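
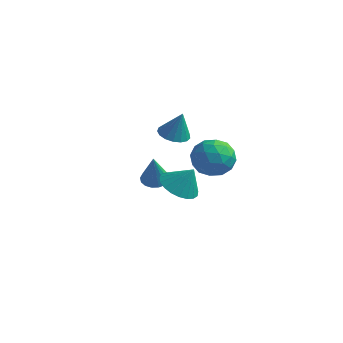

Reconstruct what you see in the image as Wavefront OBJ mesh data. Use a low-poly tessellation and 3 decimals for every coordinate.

v -1.42 0.535 -4.536
v -0.686 0.676 -4.591
v -1.18 -0.015 -2.724
v -0.824 0.987 -4.478
v -1.1 1.195 -4.379
v -1.448 1.252 -4.315
v -1.791 1.144 -4.302
v -2.048 0.897 -4.343
v -2.162 0.568 -4.428
v -2.105 0.23 -4.538
v -1.892 -0.037 -4.648
v -1.571 -0.173 -4.732
v -1.215 -0.147 -4.771
v -0.906 0.036 -4.757
v -0.715 0.333 -4.692
v 0.764 0.7 -1.6
v 1.447 1.687 -1.45
v 1.953 0.093 -3.03
v 2.636 1.08 -2.88
v 2.613 0.225 -2.025
v 1.878 0.6 -1.142
v 1.522 1.18 -3.338
v 0.787 1.555 -2.455
v 1.915 1.983 -2.525
v 2.59 1.393 -1.713
v 0.81 0.387 -2.767
v 1.485 -0.203 -1.955
v 1.001 1.247 -1.399
v 2.399 0.533 -3.081
v 2.386 0.031 -2.578
v 2.787 0.611 -2.49
v 1.254 0.608 -1.218
v 1.656 1.188 -1.13
v 2.342 0.329 -1.468
v 1.744 0.592 -3.35
v 2.146 1.172 -3.262
v 0.613 1.169 -1.99
v 1.014 1.749 -1.902
v 1.058 1.451 -3.012
v 1.678 2.001 -1.943
v 2.377 1.644 -2.784
v 1.722 1.703 -3.053
v 1.29 1.923 -2.534
v 2.074 1.654 -1.466
v 2.773 1.297 -2.307
v 2.76 0.795 -1.804
v 2.328 1.015 -1.285
v 2.35 1.828 -2.098
v 0.627 0.483 -2.173
v 1.326 0.126 -3.014
v 1.072 0.765 -3.195
v 0.64 0.985 -2.676
v 1.023 0.136 -1.696
v 1.722 -0.221 -2.537
v 2.11 -0.143 -1.946
v 1.678 0.077 -1.427
v 1.05 -0.048 -2.382
v 2.27 -3.477 -1.672
v 3.064 -4.107 -1.98
v 2.93 -3.223 -0.488
v 3.192 -3.715 -2.136
v 3.161 -3.282 -2.212
v 2.975 -2.883 -2.194
v 2.667 -2.586 -2.086
v 2.291 -2.444 -1.906
v 1.911 -2.48 -1.686
v 1.592 -2.689 -1.464
v 1.391 -3.034 -1.277
v 1.342 -3.456 -1.159
v 1.453 -3.881 -1.13
v 1.705 -4.237 -1.194
v 2.055 -4.461 -1.341
v 2.442 -4.516 -1.545
v 2.799 -4.39 -1.771
v -1.66 2.836 -2.515
v -0.872 3.134 -2.769
v -1.2 2.944 -0.965
v -1.102 3.484 -2.725
v -1.461 3.685 -2.633
v -1.865 3.692 -2.514
v -2.222 3.502 -2.395
v -2.45 3.16 -2.303
v -2.497 2.744 -2.26
v -2.352 2.349 -2.276
v -2.049 2.065 -2.346
v -1.656 1.958 -2.455
v -1.264 2.052 -2.577
v -0.963 2.326 -2.686
v -0.821 2.716 -2.755
f 2 1 4
f 2 4 3
f 4 1 5
f 4 5 3
f 5 1 6
f 5 6 3
f 6 1 7
f 6 7 3
f 7 1 8
f 7 8 3
f 8 1 9
f 8 9 3
f 9 1 10
f 9 10 3
f 10 1 11
f 10 11 3
f 11 1 12
f 11 12 3
f 12 1 13
f 12 13 3
f 13 1 14
f 13 14 3
f 14 1 15
f 14 15 3
f 15 1 2
f 15 2 3
f 16 53 32
f 53 27 56
f 32 56 21
f 53 56 32
f 16 32 28
f 32 21 33
f 28 33 17
f 32 33 28
f 16 28 37
f 28 17 38
f 37 38 23
f 28 38 37
f 16 37 49
f 37 23 52
f 49 52 26
f 37 52 49
f 16 49 53
f 49 26 57
f 53 57 27
f 49 57 53
f 17 33 44
f 33 21 47
f 44 47 25
f 33 47 44
f 21 56 34
f 56 27 55
f 34 55 20
f 56 55 34
f 27 57 54
f 57 26 50
f 54 50 18
f 57 50 54
f 26 52 51
f 52 23 39
f 51 39 22
f 52 39 51
f 23 38 43
f 38 17 40
f 43 40 24
f 38 40 43
f 19 45 31
f 45 25 46
f 31 46 20
f 45 46 31
f 19 31 29
f 31 20 30
f 29 30 18
f 31 30 29
f 19 29 36
f 29 18 35
f 36 35 22
f 29 35 36
f 19 36 41
f 36 22 42
f 41 42 24
f 36 42 41
f 19 41 45
f 41 24 48
f 45 48 25
f 41 48 45
f 20 46 34
f 46 25 47
f 34 47 21
f 46 47 34
f 18 30 54
f 30 20 55
f 54 55 27
f 30 55 54
f 22 35 51
f 35 18 50
f 51 50 26
f 35 50 51
f 24 42 43
f 42 22 39
f 43 39 23
f 42 39 43
f 25 48 44
f 48 24 40
f 44 40 17
f 48 40 44
f 59 58 61
f 59 61 60
f 61 58 62
f 61 62 60
f 62 58 63
f 62 63 60
f 63 58 64
f 63 64 60
f 64 58 65
f 64 65 60
f 65 58 66
f 65 66 60
f 66 58 67
f 66 67 60
f 67 58 68
f 67 68 60
f 68 58 69
f 68 69 60
f 69 58 70
f 69 70 60
f 70 58 71
f 70 71 60
f 71 58 72
f 71 72 60
f 72 58 73
f 72 73 60
f 73 58 74
f 73 74 60
f 74 58 59
f 74 59 60
f 76 75 78
f 76 78 77
f 78 75 79
f 78 79 77
f 79 75 80
f 79 80 77
f 80 75 81
f 80 81 77
f 81 75 82
f 81 82 77
f 82 75 83
f 82 83 77
f 83 75 84
f 83 84 77
f 84 75 85
f 84 85 77
f 85 75 86
f 85 86 77
f 86 75 87
f 86 87 77
f 87 75 88
f 87 88 77
f 88 75 89
f 88 89 77
f 89 75 76
f 89 76 77



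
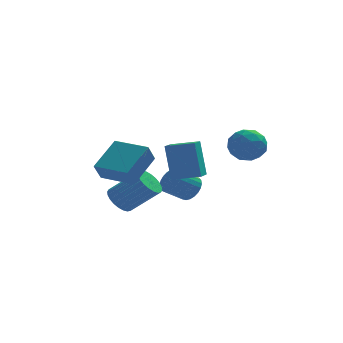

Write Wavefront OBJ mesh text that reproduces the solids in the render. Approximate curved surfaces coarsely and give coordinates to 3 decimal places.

v 1.717 -2.098 1.785
v 2.033 -1.607 0.899
v 3.247 -2.873 1.901
v 3.563 -2.382 1.015
v 3.409 -1.824 1.905
v 2.464 -1.345 1.833
v 2.816 -3.135 0.967
v 1.871 -2.656 0.895
v 2.713 -2.248 0.393
v 3.079 -1.437 0.973
v 2.201 -3.043 1.827
v 2.567 -2.232 2.407
v 1.741 -1.785 1.332
v 3.539 -2.695 1.468
v 3.449 -2.367 1.992
v 3.635 -2.079 1.47
v 1.994 -1.631 1.881
v 2.18 -1.342 1.36
v 2.989 -1.469 1.952
v 3.1 -3.138 1.44
v 3.286 -2.849 0.919
v 1.645 -2.401 1.33
v 1.831 -2.113 0.808
v 2.291 -3.011 0.848
v 2.326 -1.872 0.513
v 3.225 -2.328 0.581
v 2.786 -2.771 0.553
v 2.231 -2.489 0.511
v 2.542 -1.396 0.854
v 3.441 -1.851 0.922
v 3.35 -1.523 1.446
v 2.795 -1.242 1.404
v 2.941 -1.773 0.557
v 1.839 -2.629 1.878
v 2.738 -3.084 1.946
v 2.485 -3.238 1.396
v 1.93 -2.957 1.354
v 2.055 -2.152 2.219
v 2.954 -2.608 2.287
v 3.049 -1.991 2.289
v 2.494 -1.709 2.247
v 2.339 -2.707 2.243
v -3.45 0.883 -3.403
v -2.922 0.585 -4.055
v -1.402 0.118 -2.608
v -1.93 0.417 -1.957
v -2.832 0.92 -4.042
v -1.311 0.453 -2.595
v -2.835 1.249 -3.932
v -1.314 0.782 -2.486
v -2.932 1.523 -3.742
v -1.411 1.056 -2.295
v -3.108 1.699 -3.5
v -1.587 1.232 -2.053
v -3.336 1.751 -3.243
v -1.815 1.285 -1.797
v -3.581 1.672 -3.011
v -2.061 1.205 -1.565
v -3.807 1.472 -2.838
v -2.286 1.005 -1.392
v -3.978 1.182 -2.752
v -2.458 0.715 -1.305
v -4.069 0.847 -2.765
v -2.548 0.38 -1.318
v -4.066 0.518 -2.874
v -2.545 0.051 -1.428
v -3.969 0.244 -3.065
v -2.448 -0.223 -1.618
v -3.793 0.068 -3.307
v -2.272 -0.399 -1.86
v -3.565 0.015 -3.563
v -2.044 -0.451 -2.117
v -3.319 0.095 -3.795
v -1.799 -0.372 -2.349
v -3.094 0.295 -3.968
v -1.573 -0.172 -2.522
v -3.252 -2.75 -0.109
v -2.134 -1.326 1.07
v -4.829 -1.553 -0.058
v -3.711 -0.13 1.12
v -2.889 -2.23 -1.08
v -1.771 -0.807 0.098
v -4.466 -1.034 -1.03
v -3.348 0.39 0.149
v 0.444 3.64 -3.819
v 0.89 3.825 -3.119
v -0.219 3.405 -2.302
v -0.664 3.22 -3.001
v 0.738 4.114 -3.177
v -0.371 3.694 -2.36
v 0.541 4.331 -3.333
v -0.568 3.911 -2.515
v 0.329 4.442 -3.562
v -0.78 4.022 -2.745
v 0.135 4.432 -3.831
v -0.974 4.011 -3.014
v -0.012 4.301 -4.098
v -1.121 3.88 -3.281
v -0.09 4.069 -4.322
v -1.198 3.649 -3.505
v -0.086 3.772 -4.47
v -1.194 3.352 -3.653
v -0.001 3.455 -4.518
v -1.11 3.035 -3.701
v 0.151 3.166 -4.46
v -0.958 2.746 -3.643
v 0.348 2.949 -4.305
v -0.761 2.529 -3.487
v 0.56 2.838 -4.075
v -0.549 2.418 -3.258
v 0.754 2.849 -3.806
v -0.355 2.428 -2.989
v 0.901 2.98 -3.539
v -0.208 2.559 -2.722
v 0.978 3.211 -3.315
v -0.13 2.791 -2.498
v 0.974 3.508 -3.167
v -0.134 3.088 -2.35
v -1.113 -2.552 -0.692
v -1.378 -1.934 1.329
v -0.727 -1.392 -0.996
v -0.992 -0.774 1.025
v 0.312 -2.946 -0.385
v 0.047 -2.328 1.636
v 0.698 -1.786 -0.689
v 0.433 -1.168 1.332
f 1 38 17
f 38 12 41
f 17 41 6
f 38 41 17
f 1 17 13
f 17 6 18
f 13 18 2
f 17 18 13
f 1 13 22
f 13 2 23
f 22 23 8
f 13 23 22
f 1 22 34
f 22 8 37
f 34 37 11
f 22 37 34
f 1 34 38
f 34 11 42
f 38 42 12
f 34 42 38
f 2 18 29
f 18 6 32
f 29 32 10
f 18 32 29
f 6 41 19
f 41 12 40
f 19 40 5
f 41 40 19
f 12 42 39
f 42 11 35
f 39 35 3
f 42 35 39
f 11 37 36
f 37 8 24
f 36 24 7
f 37 24 36
f 8 23 28
f 23 2 25
f 28 25 9
f 23 25 28
f 4 30 16
f 30 10 31
f 16 31 5
f 30 31 16
f 4 16 14
f 16 5 15
f 14 15 3
f 16 15 14
f 4 14 21
f 14 3 20
f 21 20 7
f 14 20 21
f 4 21 26
f 21 7 27
f 26 27 9
f 21 27 26
f 4 26 30
f 26 9 33
f 30 33 10
f 26 33 30
f 5 31 19
f 31 10 32
f 19 32 6
f 31 32 19
f 3 15 39
f 15 5 40
f 39 40 12
f 15 40 39
f 7 20 36
f 20 3 35
f 36 35 11
f 20 35 36
f 9 27 28
f 27 7 24
f 28 24 8
f 27 24 28
f 10 33 29
f 33 9 25
f 29 25 2
f 33 25 29
f 44 43 47
f 44 47 45
f 45 47 48
f 45 48 46
f 47 43 49
f 47 49 48
f 48 49 50
f 48 50 46
f 49 43 51
f 49 51 50
f 50 51 52
f 50 52 46
f 51 43 53
f 51 53 52
f 52 53 54
f 52 54 46
f 53 43 55
f 53 55 54
f 54 55 56
f 54 56 46
f 55 43 57
f 55 57 56
f 56 57 58
f 56 58 46
f 57 43 59
f 57 59 58
f 58 59 60
f 58 60 46
f 59 43 61
f 59 61 60
f 60 61 62
f 60 62 46
f 61 43 63
f 61 63 62
f 62 63 64
f 62 64 46
f 63 43 65
f 63 65 64
f 64 65 66
f 64 66 46
f 65 43 67
f 65 67 66
f 66 67 68
f 66 68 46
f 67 43 69
f 67 69 68
f 68 69 70
f 68 70 46
f 69 43 71
f 69 71 70
f 70 71 72
f 70 72 46
f 71 43 73
f 71 73 72
f 72 73 74
f 72 74 46
f 73 43 75
f 73 75 74
f 74 75 76
f 74 76 46
f 75 43 44
f 75 44 76
f 76 44 45
f 76 45 46
f 78 80 77
f 81 78 77
f 77 80 79
f 79 81 77
f 78 84 80
f 82 78 81
f 82 84 78
f 80 84 79
f 83 81 79
f 79 84 83
f 83 82 81
f 84 82 83
f 86 85 89
f 86 89 87
f 87 89 90
f 87 90 88
f 89 85 91
f 89 91 90
f 90 91 92
f 90 92 88
f 91 85 93
f 91 93 92
f 92 93 94
f 92 94 88
f 93 85 95
f 93 95 94
f 94 95 96
f 94 96 88
f 95 85 97
f 95 97 96
f 96 97 98
f 96 98 88
f 97 85 99
f 97 99 98
f 98 99 100
f 98 100 88
f 99 85 101
f 99 101 100
f 100 101 102
f 100 102 88
f 101 85 103
f 101 103 102
f 102 103 104
f 102 104 88
f 103 85 105
f 103 105 104
f 104 105 106
f 104 106 88
f 105 85 107
f 105 107 106
f 106 107 108
f 106 108 88
f 107 85 109
f 107 109 108
f 108 109 110
f 108 110 88
f 109 85 111
f 109 111 110
f 110 111 112
f 110 112 88
f 111 85 113
f 111 113 112
f 112 113 114
f 112 114 88
f 113 85 115
f 113 115 114
f 114 115 116
f 114 116 88
f 115 85 117
f 115 117 116
f 116 117 118
f 116 118 88
f 117 85 86
f 117 86 118
f 118 86 87
f 118 87 88
f 120 122 119
f 123 120 119
f 119 122 121
f 121 123 119
f 120 126 122
f 124 120 123
f 124 126 120
f 122 126 121
f 125 123 121
f 121 126 125
f 125 124 123
f 126 124 125



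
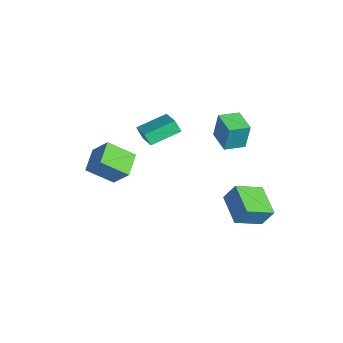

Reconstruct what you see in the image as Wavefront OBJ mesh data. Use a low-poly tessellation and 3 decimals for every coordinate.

v -2.796 -1.271 2.31
v -3.109 -1.596 3.088
v -3.181 0.647 2.956
v -3.495 0.322 3.734
v -0.885 -1.162 3.126
v -1.199 -1.487 3.904
v -1.271 0.756 3.772
v -1.584 0.431 4.55
v 1.961 2.565 0.026
v 2.287 3.2 1.231
v 1.542 4.312 -0.782
v 1.868 4.947 0.422
v 3.992 2.753 -0.622
v 4.318 3.388 0.582
v 3.573 4.5 -1.431
v 3.899 5.135 -0.226
v -4.357 -2.369 -1.05
v -4.671 -4.024 0.154
v -3.467 -1.59 0.253
v -3.78 -3.244 1.457
v -2.88 -3.076 -1.637
v -3.193 -4.73 -0.433
v -1.989 -2.296 -0.334
v -2.303 -3.951 0.87
v -1.785 2.809 2.754
v -1.639 3.063 4.581
v -2.037 4.155 2.587
v -1.892 4.409 4.414
v -0.168 3.091 2.586
v -0.023 3.345 4.413
v -0.421 4.437 2.419
v -0.275 4.691 4.246
f 2 4 1
f 5 2 1
f 1 4 3
f 3 5 1
f 2 8 4
f 6 2 5
f 6 8 2
f 4 8 3
f 7 5 3
f 3 8 7
f 7 6 5
f 8 6 7
f 10 12 9
f 13 10 9
f 9 12 11
f 11 13 9
f 10 16 12
f 14 10 13
f 14 16 10
f 12 16 11
f 15 13 11
f 11 16 15
f 15 14 13
f 16 14 15
f 18 20 17
f 21 18 17
f 17 20 19
f 19 21 17
f 18 24 20
f 22 18 21
f 22 24 18
f 20 24 19
f 23 21 19
f 19 24 23
f 23 22 21
f 24 22 23
f 26 28 25
f 29 26 25
f 25 28 27
f 27 29 25
f 26 32 28
f 30 26 29
f 30 32 26
f 28 32 27
f 31 29 27
f 27 32 31
f 31 30 29
f 32 30 31



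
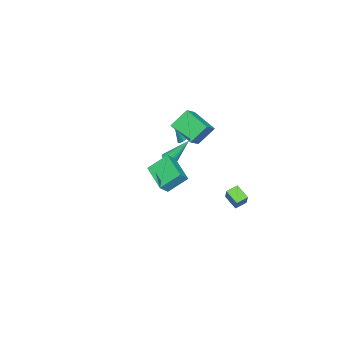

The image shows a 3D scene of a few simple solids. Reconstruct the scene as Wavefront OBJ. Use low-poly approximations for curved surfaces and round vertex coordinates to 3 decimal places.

v -2.751 -4.452 -1.784
v -2.278 -4.544 -1.54
v -3.409 -3.448 -0.136
v -2.24 -4.36 -1.636
v -2.279 -4.191 -1.755
v -2.39 -4.062 -1.879
v -2.556 -3.991 -1.988
v -2.752 -3.992 -2.066
v -2.947 -4.062 -2.101
v -3.113 -4.192 -2.088
v -3.223 -4.361 -2.029
v -3.262 -4.544 -1.932
v -3.222 -4.714 -1.813
v -3.111 -4.843 -1.69
v -2.945 -4.913 -1.581
v -2.749 -4.913 -1.503
v -2.554 -4.843 -1.468
v -2.388 -4.713 -1.481
v -3.485 -0.871 -4.267
v -4.141 -0.505 -3.992
v -3.246 0.009 -4.864
v -3.902 0.375 -4.589
v -2.698 -0.315 -3.131
v -3.354 0.051 -2.856
v -2.459 0.565 -3.728
v -3.115 0.931 -3.453
v 3.652 -1.714 1.894
v 2.899 -0.843 2.872
v 3.086 -1.559 1.321
v 2.334 -0.688 2.298
v 4.646 -0.212 1.322
v 3.894 0.659 2.299
v 4.081 -0.057 0.748
v 3.328 0.814 1.726
v -0.059 -2.035 3.255
v -0.826 -1.412 4.356
v 0.368 -0.394 2.623
v -0.4 0.23 3.724
v 0.78 -2.03 3.836
v 0.012 -1.406 4.937
v 1.206 -0.388 3.204
v 0.439 0.235 4.305
v -1.363 -2.173 2.032
v -0.77 -2.523 1.392
v -1.037 -2.967 2.768
v -0.534 -2.241 1.593
v -0.463 -1.945 1.88
v -0.57 -1.695 2.198
v -0.834 -1.539 2.483
v -1.203 -1.509 2.679
v -1.603 -1.61 2.746
v -1.955 -1.823 2.672
v -2.191 -2.105 2.472
v -2.262 -2.4 2.184
v -2.155 -2.651 1.867
v -1.891 -2.806 1.582
v -1.522 -2.837 1.386
v -1.122 -2.735 1.319
f 2 1 4
f 2 4 3
f 4 1 5
f 4 5 3
f 5 1 6
f 5 6 3
f 6 1 7
f 6 7 3
f 7 1 8
f 7 8 3
f 8 1 9
f 8 9 3
f 9 1 10
f 9 10 3
f 10 1 11
f 10 11 3
f 11 1 12
f 11 12 3
f 12 1 13
f 12 13 3
f 13 1 14
f 13 14 3
f 14 1 15
f 14 15 3
f 15 1 16
f 15 16 3
f 16 1 17
f 16 17 3
f 17 1 18
f 17 18 3
f 18 1 2
f 18 2 3
f 20 22 19
f 23 20 19
f 19 22 21
f 21 23 19
f 20 26 22
f 24 20 23
f 24 26 20
f 22 26 21
f 25 23 21
f 21 26 25
f 25 24 23
f 26 24 25
f 28 30 27
f 31 28 27
f 27 30 29
f 29 31 27
f 28 34 30
f 32 28 31
f 32 34 28
f 30 34 29
f 33 31 29
f 29 34 33
f 33 32 31
f 34 32 33
f 36 38 35
f 39 36 35
f 35 38 37
f 37 39 35
f 36 42 38
f 40 36 39
f 40 42 36
f 38 42 37
f 41 39 37
f 37 42 41
f 41 40 39
f 42 40 41
f 44 43 46
f 44 46 45
f 46 43 47
f 46 47 45
f 47 43 48
f 47 48 45
f 48 43 49
f 48 49 45
f 49 43 50
f 49 50 45
f 50 43 51
f 50 51 45
f 51 43 52
f 51 52 45
f 52 43 53
f 52 53 45
f 53 43 54
f 53 54 45
f 54 43 55
f 54 55 45
f 55 43 56
f 55 56 45
f 56 43 57
f 56 57 45
f 57 43 58
f 57 58 45
f 58 43 44
f 58 44 45



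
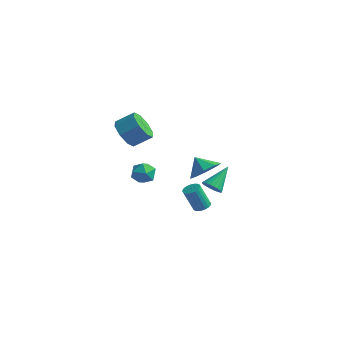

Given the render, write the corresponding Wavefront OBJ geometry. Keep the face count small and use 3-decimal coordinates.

v -1.995 -0.084 -1.401
v -1.204 -0.338 -1.402
v -2.336 -1.142 -2.158
v -1.545 -1.396 -2.159
v -1.991 -1.427 -1.458
v -1.78 -0.774 -0.991
v -1.76 -0.706 -2.569
v -1.549 -0.053 -2.102
v -1.059 -0.723 -2.124
v -1.201 -1.168 -1.437
v -2.339 -0.312 -2.123
v -2.481 -0.757 -1.436
v 0.743 2.325 -3.398
v 1.408 2.255 -3.357
v 0.817 3.715 -2.242
v 1.387 2.422 -3.557
v 1.267 2.575 -3.732
v 1.068 2.689 -3.857
v 0.82 2.748 -3.912
v 0.559 2.743 -3.889
v 0.327 2.674 -3.791
v 0.158 2.552 -3.633
v 0.078 2.395 -3.44
v 0.099 2.228 -3.24
v 0.218 2.075 -3.064
v 0.418 1.961 -2.94
v 0.666 1.902 -2.885
v 0.927 1.907 -2.908
v 1.159 1.976 -3.006
v 1.328 2.098 -3.163
v -3.918 0.092 0.304
v -3.125 -0.53 0.047
v -2.309 0.207 0.778
v -3.102 0.828 1.036
v -3.215 0.075 -0.462
v -2.4 0.812 0.269
v -3.717 0.69 -0.522
v -2.902 1.427 0.209
v -4.336 0.954 -0.098
v -3.521 1.691 0.633
v -4.711 0.713 0.562
v -3.895 1.45 1.293
v -4.62 0.108 1.071
v -3.805 0.845 1.802
v -4.118 -0.507 1.131
v -3.303 0.23 1.862
v -3.499 -0.771 0.707
v -2.684 -0.034 1.438
v 4.024 -2.318 1.197
v 4.473 -3.022 1.691
v 3.236 -2.282 1.963
v 4.699 -2.345 1.893
v 4.531 -1.651 1.687
v 4.065 -1.348 1.195
v 3.576 -1.613 0.703
v 3.349 -2.291 0.501
v 3.518 -2.984 0.706
v 3.983 -3.287 1.199
v 4.126 -2.727 -1.313
v 4.474 -3.113 -1.332
v 4.082 -3.539 0.073
v 3.734 -3.153 0.093
v 4.586 -2.962 -1.256
v 4.194 -3.388 0.15
v 4.628 -2.776 -1.187
v 4.236 -3.202 0.218
v 4.594 -2.582 -1.138
v 4.202 -3.008 0.267
v 4.489 -2.41 -1.116
v 4.096 -2.836 0.29
v 4.328 -2.287 -1.123
v 3.935 -2.713 0.282
v 4.136 -2.23 -1.159
v 3.744 -2.656 0.246
v 3.943 -2.249 -1.219
v 3.551 -2.675 0.186
v 3.778 -2.341 -1.293
v 3.386 -2.767 0.112
v 3.666 -2.492 -1.37
v 3.274 -2.918 0.036
v 3.624 -2.678 -1.438
v 3.232 -3.104 -0.033
v 3.658 -2.872 -1.487
v 3.266 -3.298 -0.082
v 3.764 -3.044 -1.51
v 3.371 -3.47 -0.104
v 3.925 -3.167 -1.502
v 3.532 -3.593 -0.097
v 4.116 -3.224 -1.466
v 3.724 -3.65 -0.061
v 4.309 -3.205 -1.406
v 3.917 -3.631 -0.001
f 1 12 6
f 1 6 2
f 1 2 8
f 1 8 11
f 1 11 12
f 2 6 10
f 6 12 5
f 12 11 3
f 11 8 7
f 8 2 9
f 4 10 5
f 4 5 3
f 4 3 7
f 4 7 9
f 4 9 10
f 5 10 6
f 3 5 12
f 7 3 11
f 9 7 8
f 10 9 2
f 14 13 16
f 14 16 15
f 16 13 17
f 16 17 15
f 17 13 18
f 17 18 15
f 18 13 19
f 18 19 15
f 19 13 20
f 19 20 15
f 20 13 21
f 20 21 15
f 21 13 22
f 21 22 15
f 22 13 23
f 22 23 15
f 23 13 24
f 23 24 15
f 24 13 25
f 24 25 15
f 25 13 26
f 25 26 15
f 26 13 27
f 26 27 15
f 27 13 28
f 27 28 15
f 28 13 29
f 28 29 15
f 29 13 30
f 29 30 15
f 30 13 14
f 30 14 15
f 32 31 35
f 32 35 33
f 33 35 36
f 33 36 34
f 35 31 37
f 35 37 36
f 36 37 38
f 36 38 34
f 37 31 39
f 37 39 38
f 38 39 40
f 38 40 34
f 39 31 41
f 39 41 40
f 40 41 42
f 40 42 34
f 41 31 43
f 41 43 42
f 42 43 44
f 42 44 34
f 43 31 45
f 43 45 44
f 44 45 46
f 44 46 34
f 45 31 47
f 45 47 46
f 46 47 48
f 46 48 34
f 47 31 32
f 47 32 48
f 48 32 33
f 48 33 34
f 50 49 52
f 50 52 51
f 52 49 53
f 52 53 51
f 53 49 54
f 53 54 51
f 54 49 55
f 54 55 51
f 55 49 56
f 55 56 51
f 56 49 57
f 56 57 51
f 57 49 58
f 57 58 51
f 58 49 50
f 58 50 51
f 60 59 63
f 60 63 61
f 61 63 64
f 61 64 62
f 63 59 65
f 63 65 64
f 64 65 66
f 64 66 62
f 65 59 67
f 65 67 66
f 66 67 68
f 66 68 62
f 67 59 69
f 67 69 68
f 68 69 70
f 68 70 62
f 69 59 71
f 69 71 70
f 70 71 72
f 70 72 62
f 71 59 73
f 71 73 72
f 72 73 74
f 72 74 62
f 73 59 75
f 73 75 74
f 74 75 76
f 74 76 62
f 75 59 77
f 75 77 76
f 76 77 78
f 76 78 62
f 77 59 79
f 77 79 78
f 78 79 80
f 78 80 62
f 79 59 81
f 79 81 80
f 80 81 82
f 80 82 62
f 81 59 83
f 81 83 82
f 82 83 84
f 82 84 62
f 83 59 85
f 83 85 84
f 84 85 86
f 84 86 62
f 85 59 87
f 85 87 86
f 86 87 88
f 86 88 62
f 87 59 89
f 87 89 88
f 88 89 90
f 88 90 62
f 89 59 91
f 89 91 90
f 90 91 92
f 90 92 62
f 91 59 60
f 91 60 92
f 92 60 61
f 92 61 62



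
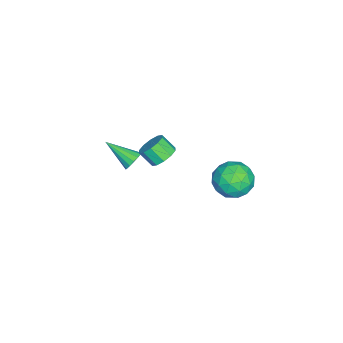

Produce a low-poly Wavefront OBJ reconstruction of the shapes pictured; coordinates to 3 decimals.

v 1.2 -2.699 -3.221
v 1.664 -3.008 -3.592
v 0.86 -4.361 -2.259
v 1.836 -2.885 -3.317
v 1.838 -2.711 -3.017
v 1.669 -2.535 -2.771
v 1.374 -2.402 -2.646
v 1.032 -2.349 -2.675
v 0.736 -2.389 -2.85
v 0.563 -2.513 -3.124
v 0.562 -2.686 -3.424
v 0.731 -2.863 -3.67
v 1.026 -2.996 -3.796
v 1.367 -3.049 -3.767
v 3.537 4.41 -1.264
v 4.163 3.891 -0.382
v 2.777 2.689 -1.738
v 3.403 2.17 -0.856
v 2.5 2.914 -0.593
v 2.97 3.977 -0.3
v 3.97 2.603 -1.82
v 4.44 3.666 -1.527
v 4.43 2.774 -0.726
v 3.521 2.966 0.032
v 3.419 3.614 -2.152
v 2.51 3.806 -1.394
v 3.917 4.301 -0.781
v 3.023 2.279 -1.339
v 2.493 2.716 -1.184
v 2.86 2.411 -0.666
v 3.216 4.352 -0.733
v 3.583 4.047 -0.215
v 2.606 3.473 -0.339
v 3.357 2.533 -1.905
v 3.724 2.228 -1.387
v 4.08 4.169 -1.454
v 4.447 3.864 -0.936
v 4.334 3.107 -1.781
v 4.441 3.34 -0.465
v 3.995 2.328 -0.744
v 4.328 2.583 -1.31
v 4.604 3.208 -1.138
v 3.907 3.453 -0.02
v 3.461 2.442 -0.299
v 2.93 2.879 -0.144
v 3.206 3.504 0.028
v 4.064 2.796 -0.222
v 3.479 4.138 -1.821
v 3.033 3.127 -2.1
v 3.734 3.076 -2.148
v 4.01 3.701 -1.976
v 2.945 4.252 -1.376
v 2.499 3.24 -1.655
v 2.336 3.372 -0.982
v 2.612 3.997 -0.81
v 2.876 3.784 -1.898
v 2.664 -0.614 -0.89
v 3.379 -0.407 -0.547
v 3.231 -1.16 0.214
v 2.516 -1.366 -0.13
v 3.017 -0.123 -0.336
v 2.869 -0.875 0.424
v 2.519 -0.026 -0.337
v 2.371 -0.778 0.423
v 2.077 -0.154 -0.55
v 1.929 -0.906 0.211
v 1.859 -0.457 -0.892
v 1.711 -1.209 -0.131
v 1.949 -0.82 -1.234
v 1.801 -1.573 -0.473
v 2.311 -1.105 -1.444
v 2.163 -1.857 -0.684
v 2.809 -1.202 -1.443
v 2.661 -1.954 -0.683
v 3.251 -1.074 -1.231
v 3.103 -1.826 -0.47
v 3.469 -0.771 -0.889
v 3.321 -1.523 -0.128
f 2 1 4
f 2 4 3
f 4 1 5
f 4 5 3
f 5 1 6
f 5 6 3
f 6 1 7
f 6 7 3
f 7 1 8
f 7 8 3
f 8 1 9
f 8 9 3
f 9 1 10
f 9 10 3
f 10 1 11
f 10 11 3
f 11 1 12
f 11 12 3
f 12 1 13
f 12 13 3
f 13 1 14
f 13 14 3
f 14 1 2
f 14 2 3
f 15 52 31
f 52 26 55
f 31 55 20
f 52 55 31
f 15 31 27
f 31 20 32
f 27 32 16
f 31 32 27
f 15 27 36
f 27 16 37
f 36 37 22
f 27 37 36
f 15 36 48
f 36 22 51
f 48 51 25
f 36 51 48
f 15 48 52
f 48 25 56
f 52 56 26
f 48 56 52
f 16 32 43
f 32 20 46
f 43 46 24
f 32 46 43
f 20 55 33
f 55 26 54
f 33 54 19
f 55 54 33
f 26 56 53
f 56 25 49
f 53 49 17
f 56 49 53
f 25 51 50
f 51 22 38
f 50 38 21
f 51 38 50
f 22 37 42
f 37 16 39
f 42 39 23
f 37 39 42
f 18 44 30
f 44 24 45
f 30 45 19
f 44 45 30
f 18 30 28
f 30 19 29
f 28 29 17
f 30 29 28
f 18 28 35
f 28 17 34
f 35 34 21
f 28 34 35
f 18 35 40
f 35 21 41
f 40 41 23
f 35 41 40
f 18 40 44
f 40 23 47
f 44 47 24
f 40 47 44
f 19 45 33
f 45 24 46
f 33 46 20
f 45 46 33
f 17 29 53
f 29 19 54
f 53 54 26
f 29 54 53
f 21 34 50
f 34 17 49
f 50 49 25
f 34 49 50
f 23 41 42
f 41 21 38
f 42 38 22
f 41 38 42
f 24 47 43
f 47 23 39
f 43 39 16
f 47 39 43
f 58 57 61
f 58 61 59
f 59 61 62
f 59 62 60
f 61 57 63
f 61 63 62
f 62 63 64
f 62 64 60
f 63 57 65
f 63 65 64
f 64 65 66
f 64 66 60
f 65 57 67
f 65 67 66
f 66 67 68
f 66 68 60
f 67 57 69
f 67 69 68
f 68 69 70
f 68 70 60
f 69 57 71
f 69 71 70
f 70 71 72
f 70 72 60
f 71 57 73
f 71 73 72
f 72 73 74
f 72 74 60
f 73 57 75
f 73 75 74
f 74 75 76
f 74 76 60
f 75 57 77
f 75 77 76
f 76 77 78
f 76 78 60
f 77 57 58
f 77 58 78
f 78 58 59
f 78 59 60



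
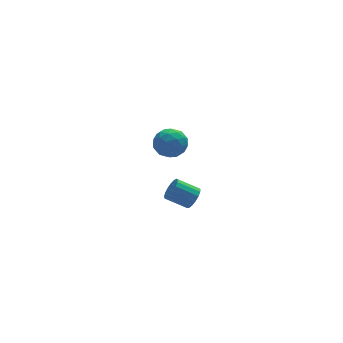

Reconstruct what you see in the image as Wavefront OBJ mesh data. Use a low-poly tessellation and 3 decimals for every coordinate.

v -3.081 3.781 2.746
v -2.584 4.51 2.702
v -2.436 3.27 1.578
v -1.939 3.999 1.534
v -1.816 3.419 2.189
v -2.215 3.735 2.911
v -2.805 4.045 1.369
v -3.204 4.361 2.091
v -2.414 4.673 1.851
v -1.802 4.286 2.358
v -3.218 3.494 1.922
v -2.606 3.107 2.429
v -2.889 4.19 2.827
v -2.131 3.59 1.453
v -2.059 3.249 1.838
v -1.766 3.677 1.812
v -2.672 3.735 2.95
v -2.38 4.163 2.924
v -1.928 3.522 2.622
v -2.64 3.617 1.356
v -2.348 4.045 1.33
v -3.254 4.103 2.468
v -2.961 4.531 2.442
v -3.092 4.258 1.658
v -2.497 4.714 2.301
v -2.118 4.414 1.614
v -2.627 4.441 1.517
v -2.861 4.627 1.941
v -2.137 4.487 2.598
v -1.758 4.187 1.912
v -1.686 3.846 2.297
v -1.92 4.032 2.721
v -2.037 4.583 2.098
v -3.262 3.593 2.368
v -2.883 3.293 1.682
v -3.1 3.748 1.559
v -3.334 3.934 1.983
v -2.902 3.366 2.666
v -2.523 3.066 1.979
v -2.159 3.153 2.339
v -2.393 3.339 2.763
v -2.983 3.197 2.182
v -3.556 -2.264 3.097
v -3.199 -1.952 3.431
v -4.087 -1.543 3.997
v -4.444 -1.856 3.663
v -3.256 -1.783 3.219
v -4.145 -1.374 3.785
v -3.382 -1.724 2.978
v -4.271 -1.315 3.545
v -3.548 -1.789 2.765
v -4.436 -1.38 3.332
v -3.716 -1.962 2.628
v -4.604 -1.553 3.194
v -3.846 -2.205 2.598
v -4.735 -1.797 3.165
v -3.911 -2.462 2.683
v -4.799 -2.053 3.249
v -3.894 -2.673 2.862
v -4.782 -2.264 3.428
v -3.799 -2.791 3.095
v -4.688 -2.382 3.661
v -3.649 -2.788 3.329
v -4.537 -2.379 3.895
v -3.478 -2.665 3.509
v -4.366 -2.256 4.075
v -3.324 -2.45 3.595
v -4.212 -2.041 4.161
v -3.223 -2.193 3.567
v -4.112 -1.784 4.133
f 1 38 17
f 38 12 41
f 17 41 6
f 38 41 17
f 1 17 13
f 17 6 18
f 13 18 2
f 17 18 13
f 1 13 22
f 13 2 23
f 22 23 8
f 13 23 22
f 1 22 34
f 22 8 37
f 34 37 11
f 22 37 34
f 1 34 38
f 34 11 42
f 38 42 12
f 34 42 38
f 2 18 29
f 18 6 32
f 29 32 10
f 18 32 29
f 6 41 19
f 41 12 40
f 19 40 5
f 41 40 19
f 12 42 39
f 42 11 35
f 39 35 3
f 42 35 39
f 11 37 36
f 37 8 24
f 36 24 7
f 37 24 36
f 8 23 28
f 23 2 25
f 28 25 9
f 23 25 28
f 4 30 16
f 30 10 31
f 16 31 5
f 30 31 16
f 4 16 14
f 16 5 15
f 14 15 3
f 16 15 14
f 4 14 21
f 14 3 20
f 21 20 7
f 14 20 21
f 4 21 26
f 21 7 27
f 26 27 9
f 21 27 26
f 4 26 30
f 26 9 33
f 30 33 10
f 26 33 30
f 5 31 19
f 31 10 32
f 19 32 6
f 31 32 19
f 3 15 39
f 15 5 40
f 39 40 12
f 15 40 39
f 7 20 36
f 20 3 35
f 36 35 11
f 20 35 36
f 9 27 28
f 27 7 24
f 28 24 8
f 27 24 28
f 10 33 29
f 33 9 25
f 29 25 2
f 33 25 29
f 44 43 47
f 44 47 45
f 45 47 48
f 45 48 46
f 47 43 49
f 47 49 48
f 48 49 50
f 48 50 46
f 49 43 51
f 49 51 50
f 50 51 52
f 50 52 46
f 51 43 53
f 51 53 52
f 52 53 54
f 52 54 46
f 53 43 55
f 53 55 54
f 54 55 56
f 54 56 46
f 55 43 57
f 55 57 56
f 56 57 58
f 56 58 46
f 57 43 59
f 57 59 58
f 58 59 60
f 58 60 46
f 59 43 61
f 59 61 60
f 60 61 62
f 60 62 46
f 61 43 63
f 61 63 62
f 62 63 64
f 62 64 46
f 63 43 65
f 63 65 64
f 64 65 66
f 64 66 46
f 65 43 67
f 65 67 66
f 66 67 68
f 66 68 46
f 67 43 69
f 67 69 68
f 68 69 70
f 68 70 46
f 69 43 44
f 69 44 70
f 70 44 45
f 70 45 46



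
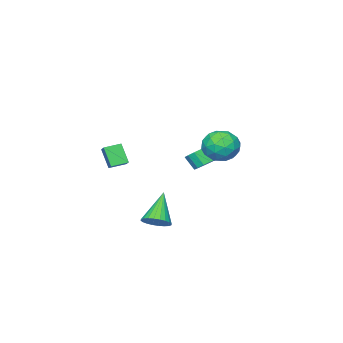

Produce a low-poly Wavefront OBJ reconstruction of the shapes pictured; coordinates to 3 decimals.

v -3.748 -0.11 -1.747
v -3.288 -0.681 -2.251
v -3.191 -1.321 -1.437
v -3.652 -0.75 -0.933
v -2.971 -0.401 -2.068
v -2.874 -1.041 -1.254
v -2.862 -0.043 -1.799
v -2.766 -0.683 -0.985
v -2.991 0.297 -1.516
v -2.895 -0.343 -0.702
v -3.323 0.528 -1.295
v -3.226 -0.112 -0.481
v -3.768 0.588 -1.195
v -3.672 -0.052 -0.381
v -4.209 0.461 -1.243
v -4.112 -0.179 -0.429
v -4.526 0.181 -1.426
v -4.429 -0.459 -0.612
v -4.634 -0.177 -1.695
v -4.538 -0.817 -0.881
v -4.505 -0.517 -1.978
v -4.409 -1.157 -1.164
v -4.174 -0.748 -2.199
v -4.077 -1.388 -1.385
v -3.728 -0.808 -2.299
v -3.632 -1.448 -1.485
v -2.375 3.497 1.205
v -1.339 3.971 1.078
v -1.621 1.809 1.062
v -0.585 2.283 0.935
v -1.124 2.345 1.944
v -1.59 3.388 2.033
v -1.37 2.392 0.107
v -1.836 3.435 0.196
v -0.718 3.288 0.4
v -0.566 3.259 1.535
v -2.394 2.521 0.605
v -2.242 2.492 1.74
v -1.923 3.882 1.154
v -1.037 1.898 0.986
v -1.353 1.935 1.579
v -0.744 2.213 1.504
v -2.071 3.54 1.716
v -1.462 3.818 1.641
v -1.335 2.863 2.15
v -1.498 1.962 0.499
v -0.889 2.24 0.424
v -2.216 3.567 0.636
v -1.607 3.845 0.561
v -1.625 2.917 -0.01
v -0.949 3.759 0.681
v -0.506 2.767 0.596
v -0.968 2.831 0.11
v -1.242 3.444 0.162
v -0.86 3.742 1.348
v -0.417 2.75 1.264
v -0.733 2.787 1.857
v -1.007 3.4 1.909
v -0.495 3.341 0.949
v -2.543 3.03 0.876
v -2.1 2.038 0.792
v -1.953 2.38 0.231
v -2.227 2.993 0.283
v -2.454 3.013 1.544
v -2.011 2.021 1.459
v -1.718 2.336 1.978
v -1.992 2.949 2.03
v -2.465 2.439 1.191
v 3.802 3.092 -2.906
v 4.331 3.434 -2.366
v 2.558 2.468 -1.294
v 4.131 3.682 -2.424
v 3.881 3.84 -2.555
v 3.619 3.885 -2.74
v 3.384 3.809 -2.95
v 3.214 3.623 -3.154
v 3.132 3.357 -3.32
v 3.153 3.051 -3.422
v 3.272 2.751 -3.447
v 3.472 2.503 -3.389
v 3.722 2.344 -3.257
v 3.984 2.3 -3.072
v 4.219 2.376 -2.862
v 4.39 2.561 -2.659
v 4.471 2.827 -2.493
v 4.45 3.134 -2.39
v 1.843 -1.013 -0.388
v 1.696 -1.711 0.781
v 2.257 -0.4 0.03
v 2.11 -1.098 1.199
v 2.71 -1.482 -0.559
v 2.563 -2.18 0.61
v 3.124 -0.869 -0.141
v 2.977 -1.567 1.028
f 2 1 5
f 2 5 3
f 3 5 6
f 3 6 4
f 5 1 7
f 5 7 6
f 6 7 8
f 6 8 4
f 7 1 9
f 7 9 8
f 8 9 10
f 8 10 4
f 9 1 11
f 9 11 10
f 10 11 12
f 10 12 4
f 11 1 13
f 11 13 12
f 12 13 14
f 12 14 4
f 13 1 15
f 13 15 14
f 14 15 16
f 14 16 4
f 15 1 17
f 15 17 16
f 16 17 18
f 16 18 4
f 17 1 19
f 17 19 18
f 18 19 20
f 18 20 4
f 19 1 21
f 19 21 20
f 20 21 22
f 20 22 4
f 21 1 23
f 21 23 22
f 22 23 24
f 22 24 4
f 23 1 25
f 23 25 24
f 24 25 26
f 24 26 4
f 25 1 2
f 25 2 26
f 26 2 3
f 26 3 4
f 27 64 43
f 64 38 67
f 43 67 32
f 64 67 43
f 27 43 39
f 43 32 44
f 39 44 28
f 43 44 39
f 27 39 48
f 39 28 49
f 48 49 34
f 39 49 48
f 27 48 60
f 48 34 63
f 60 63 37
f 48 63 60
f 27 60 64
f 60 37 68
f 64 68 38
f 60 68 64
f 28 44 55
f 44 32 58
f 55 58 36
f 44 58 55
f 32 67 45
f 67 38 66
f 45 66 31
f 67 66 45
f 38 68 65
f 68 37 61
f 65 61 29
f 68 61 65
f 37 63 62
f 63 34 50
f 62 50 33
f 63 50 62
f 34 49 54
f 49 28 51
f 54 51 35
f 49 51 54
f 30 56 42
f 56 36 57
f 42 57 31
f 56 57 42
f 30 42 40
f 42 31 41
f 40 41 29
f 42 41 40
f 30 40 47
f 40 29 46
f 47 46 33
f 40 46 47
f 30 47 52
f 47 33 53
f 52 53 35
f 47 53 52
f 30 52 56
f 52 35 59
f 56 59 36
f 52 59 56
f 31 57 45
f 57 36 58
f 45 58 32
f 57 58 45
f 29 41 65
f 41 31 66
f 65 66 38
f 41 66 65
f 33 46 62
f 46 29 61
f 62 61 37
f 46 61 62
f 35 53 54
f 53 33 50
f 54 50 34
f 53 50 54
f 36 59 55
f 59 35 51
f 55 51 28
f 59 51 55
f 70 69 72
f 70 72 71
f 72 69 73
f 72 73 71
f 73 69 74
f 73 74 71
f 74 69 75
f 74 75 71
f 75 69 76
f 75 76 71
f 76 69 77
f 76 77 71
f 77 69 78
f 77 78 71
f 78 69 79
f 78 79 71
f 79 69 80
f 79 80 71
f 80 69 81
f 80 81 71
f 81 69 82
f 81 82 71
f 82 69 83
f 82 83 71
f 83 69 84
f 83 84 71
f 84 69 85
f 84 85 71
f 85 69 86
f 85 86 71
f 86 69 70
f 86 70 71
f 88 90 87
f 91 88 87
f 87 90 89
f 89 91 87
f 88 94 90
f 92 88 91
f 92 94 88
f 90 94 89
f 93 91 89
f 89 94 93
f 93 92 91
f 94 92 93



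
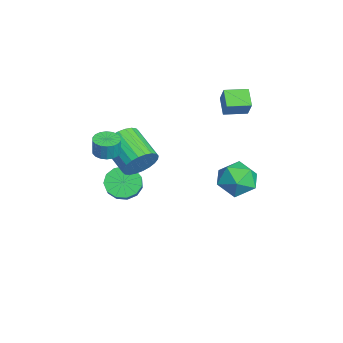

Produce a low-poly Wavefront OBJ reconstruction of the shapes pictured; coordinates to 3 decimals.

v -3.459 2.431 2.801
v -2.808 2.523 3.84
v -3.531 3.757 2.728
v -2.88 3.849 3.767
v -2.46 2.451 2.173
v -1.809 2.543 3.212
v -2.532 3.777 2.1
v -1.881 3.869 3.139
v 2.724 2.404 1.137
v 3.377 3.292 1.552
v 4.143 1.188 1.508
v 4.796 2.076 1.923
v 3.844 1.717 2.517
v 2.967 2.469 2.287
v 4.553 2.011 0.773
v 3.676 2.763 0.543
v 4.507 3.049 1.327
v 4.069 2.868 2.405
v 3.451 1.612 0.655
v 3.013 1.431 1.733
v 1.01 -3.956 2.199
v 1.424 -4.544 2.157
v 1.544 -4.532 3.18
v 1.13 -3.944 3.221
v 1.636 -4.305 2.129
v 1.756 -4.293 3.152
v 1.724 -3.997 2.115
v 1.844 -3.985 3.138
v 1.671 -3.681 2.118
v 1.791 -3.669 3.141
v 1.486 -3.42 2.136
v 1.606 -3.408 3.159
v 1.208 -3.264 2.167
v 1.328 -3.252 3.19
v 0.89 -3.246 2.204
v 1.01 -3.234 3.227
v 0.596 -3.368 2.24
v 0.716 -3.356 3.263
v 0.384 -3.607 2.268
v 0.504 -3.595 3.291
v 0.296 -3.915 2.282
v 0.416 -3.903 3.305
v 0.349 -4.231 2.279
v 0.469 -4.219 3.302
v 0.534 -4.492 2.261
v 0.654 -4.48 3.284
v 0.812 -4.648 2.23
v 0.932 -4.636 3.253
v 1.13 -4.666 2.193
v 1.25 -4.654 3.216
v 0.722 -2.214 0.898
v 1.316 -2.723 1.599
v -0.408 -3.574 2.443
v -1.002 -3.066 1.742
v 1.24 -2.372 1.798
v -0.484 -3.224 2.641
v 1.086 -1.998 1.859
v -0.639 -2.849 2.703
v 0.876 -1.657 1.775
v -0.849 -2.508 2.618
v 0.642 -1.4 1.557
v -1.082 -2.252 2.4
v 0.421 -1.268 1.238
v -1.303 -2.119 2.082
v 0.246 -1.279 0.868
v -1.479 -2.131 1.711
v 0.143 -1.433 0.503
v -1.582 -2.284 1.346
v 0.128 -1.706 0.197
v -1.596 -2.557 1.041
v 0.204 -2.056 -0.001
v -1.52 -2.908 0.842
v 0.359 -2.431 -0.063
v -1.366 -3.282 0.781
v 0.569 -2.772 0.022
v -1.156 -3.623 0.865
v 0.802 -3.028 0.24
v -0.922 -3.88 1.083
v 1.023 -3.161 0.558
v -0.701 -4.012 1.402
v 1.199 -3.149 0.929
v -0.526 -4.001 1.772
v 1.302 -2.996 1.294
v -0.423 -3.847 2.137
v -1.495 -2.892 -2.18
v -0.919 -2.256 -2.713
v -0.069 -2.372 -1.933
v -0.645 -3.008 -1.4
v -1.213 -1.936 -2.345
v -0.363 -2.052 -1.565
v -1.597 -1.92 -1.925
v -0.746 -2.036 -1.145
v -1.948 -2.212 -1.586
v -1.097 -2.328 -0.805
v -2.155 -2.72 -1.435
v -1.305 -2.836 -0.655
v -2.153 -3.283 -1.521
v -1.303 -3.399 -0.741
v -1.942 -3.721 -1.816
v -1.092 -3.837 -1.036
v -1.589 -3.896 -2.227
v -0.739 -4.013 -1.447
v -1.207 -3.753 -2.623
v -0.356 -3.869 -1.843
v -0.916 -3.336 -2.878
v -0.065 -3.452 -2.098
v -0.809 -2.778 -2.912
v 0.042 -2.894 -2.132
f 2 4 1
f 5 2 1
f 1 4 3
f 3 5 1
f 2 8 4
f 6 2 5
f 6 8 2
f 4 8 3
f 7 5 3
f 3 8 7
f 7 6 5
f 8 6 7
f 9 20 14
f 9 14 10
f 9 10 16
f 9 16 19
f 9 19 20
f 10 14 18
f 14 20 13
f 20 19 11
f 19 16 15
f 16 10 17
f 12 18 13
f 12 13 11
f 12 11 15
f 12 15 17
f 12 17 18
f 13 18 14
f 11 13 20
f 15 11 19
f 17 15 16
f 18 17 10
f 22 21 25
f 22 25 23
f 23 25 26
f 23 26 24
f 25 21 27
f 25 27 26
f 26 27 28
f 26 28 24
f 27 21 29
f 27 29 28
f 28 29 30
f 28 30 24
f 29 21 31
f 29 31 30
f 30 31 32
f 30 32 24
f 31 21 33
f 31 33 32
f 32 33 34
f 32 34 24
f 33 21 35
f 33 35 34
f 34 35 36
f 34 36 24
f 35 21 37
f 35 37 36
f 36 37 38
f 36 38 24
f 37 21 39
f 37 39 38
f 38 39 40
f 38 40 24
f 39 21 41
f 39 41 40
f 40 41 42
f 40 42 24
f 41 21 43
f 41 43 42
f 42 43 44
f 42 44 24
f 43 21 45
f 43 45 44
f 44 45 46
f 44 46 24
f 45 21 47
f 45 47 46
f 46 47 48
f 46 48 24
f 47 21 49
f 47 49 48
f 48 49 50
f 48 50 24
f 49 21 22
f 49 22 50
f 50 22 23
f 50 23 24
f 52 51 55
f 52 55 53
f 53 55 56
f 53 56 54
f 55 51 57
f 55 57 56
f 56 57 58
f 56 58 54
f 57 51 59
f 57 59 58
f 58 59 60
f 58 60 54
f 59 51 61
f 59 61 60
f 60 61 62
f 60 62 54
f 61 51 63
f 61 63 62
f 62 63 64
f 62 64 54
f 63 51 65
f 63 65 64
f 64 65 66
f 64 66 54
f 65 51 67
f 65 67 66
f 66 67 68
f 66 68 54
f 67 51 69
f 67 69 68
f 68 69 70
f 68 70 54
f 69 51 71
f 69 71 70
f 70 71 72
f 70 72 54
f 71 51 73
f 71 73 72
f 72 73 74
f 72 74 54
f 73 51 75
f 73 75 74
f 74 75 76
f 74 76 54
f 75 51 77
f 75 77 76
f 76 77 78
f 76 78 54
f 77 51 79
f 77 79 78
f 78 79 80
f 78 80 54
f 79 51 81
f 79 81 80
f 80 81 82
f 80 82 54
f 81 51 83
f 81 83 82
f 82 83 84
f 82 84 54
f 83 51 52
f 83 52 84
f 84 52 53
f 84 53 54
f 86 85 89
f 86 89 87
f 87 89 90
f 87 90 88
f 89 85 91
f 89 91 90
f 90 91 92
f 90 92 88
f 91 85 93
f 91 93 92
f 92 93 94
f 92 94 88
f 93 85 95
f 93 95 94
f 94 95 96
f 94 96 88
f 95 85 97
f 95 97 96
f 96 97 98
f 96 98 88
f 97 85 99
f 97 99 98
f 98 99 100
f 98 100 88
f 99 85 101
f 99 101 100
f 100 101 102
f 100 102 88
f 101 85 103
f 101 103 102
f 102 103 104
f 102 104 88
f 103 85 105
f 103 105 104
f 104 105 106
f 104 106 88
f 105 85 107
f 105 107 106
f 106 107 108
f 106 108 88
f 107 85 86
f 107 86 108
f 108 86 87
f 108 87 88



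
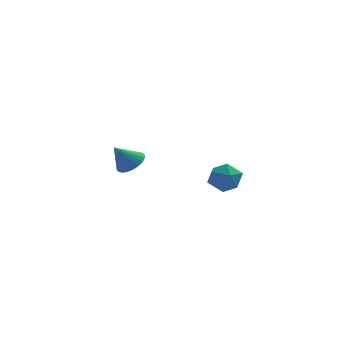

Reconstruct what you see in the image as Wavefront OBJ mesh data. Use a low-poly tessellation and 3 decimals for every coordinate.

v -2.177 3.484 0.868
v -1.568 3.887 1.412
v -3.043 3.116 2.112
v -1.787 4.158 1.34
v -2.064 4.326 1.196
v -2.359 4.366 1.002
v -2.626 4.271 0.788
v -2.825 4.057 0.586
v -2.925 3.756 0.427
v -2.911 3.413 0.335
v -2.785 3.081 0.325
v -2.567 2.811 0.397
v -2.289 2.643 0.541
v -1.994 2.603 0.734
v -1.727 2.697 0.948
v -1.528 2.911 1.15
v -1.428 3.213 1.309
v -1.442 3.555 1.401
v 3.004 -2.581 2.872
v 3.291 -3.029 2.051
v 1.949 -3.731 3.129
v 2.236 -4.179 2.308
v 2.835 -4.141 3.08
v 3.488 -3.43 2.921
v 1.752 -3.33 2.259
v 2.405 -2.619 2.1
v 2.518 -3.492 1.672
v 3.187 -3.992 2.18
v 2.053 -2.768 3
v 2.722 -3.268 3.508
f 2 1 4
f 2 4 3
f 4 1 5
f 4 5 3
f 5 1 6
f 5 6 3
f 6 1 7
f 6 7 3
f 7 1 8
f 7 8 3
f 8 1 9
f 8 9 3
f 9 1 10
f 9 10 3
f 10 1 11
f 10 11 3
f 11 1 12
f 11 12 3
f 12 1 13
f 12 13 3
f 13 1 14
f 13 14 3
f 14 1 15
f 14 15 3
f 15 1 16
f 15 16 3
f 16 1 17
f 16 17 3
f 17 1 18
f 17 18 3
f 18 1 2
f 18 2 3
f 19 30 24
f 19 24 20
f 19 20 26
f 19 26 29
f 19 29 30
f 20 24 28
f 24 30 23
f 30 29 21
f 29 26 25
f 26 20 27
f 22 28 23
f 22 23 21
f 22 21 25
f 22 25 27
f 22 27 28
f 23 28 24
f 21 23 30
f 25 21 29
f 27 25 26
f 28 27 20



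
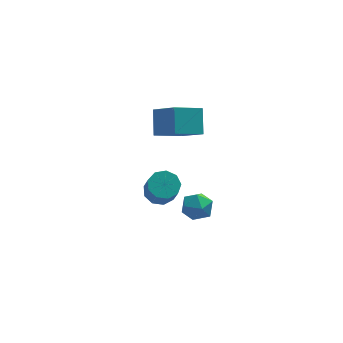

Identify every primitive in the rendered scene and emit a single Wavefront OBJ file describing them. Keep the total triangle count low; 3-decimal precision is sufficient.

v -0.633 3.393 2.04
v 0.226 2.1 3.187
v -0.399 4.561 3.181
v 0.46 3.269 4.328
v 1.02 3.811 1.272
v 1.879 2.519 2.419
v 1.254 4.98 2.413
v 2.113 3.687 3.56
v -0.658 1.821 -1.348
v 0.112 2.239 -1.102
v 0.149 1.336 0.314
v -0.622 0.919 0.068
v -0.38 2.555 -0.888
v -0.343 1.652 0.529
v -1.002 2.528 -0.889
v -0.965 1.625 0.528
v -1.463 2.17 -1.105
v -1.426 1.267 0.311
v -1.548 1.649 -1.435
v -1.511 0.746 -0.019
v -1.216 1.209 -1.724
v -1.179 0.306 -0.308
v -0.624 1.055 -1.838
v -0.587 0.152 -0.421
v -0.048 1.26 -1.722
v -0.011 0.357 -0.306
v 0.243 1.728 -1.431
v 0.28 0.825 -0.015
v 0.961 2.99 -3.393
v 1.955 3.08 -3.406
v 1.085 1.52 -4.054
v 2.079 1.61 -4.067
v 1.598 1.518 -3.197
v 1.521 2.426 -2.788
v 1.519 2.174 -4.672
v 1.442 3.082 -4.263
v 2.301 2.575 -4.196
v 2.349 2.17 -3.285
v 0.691 2.43 -4.175
v 0.739 2.025 -3.264
f 2 4 1
f 5 2 1
f 1 4 3
f 3 5 1
f 2 8 4
f 6 2 5
f 6 8 2
f 4 8 3
f 7 5 3
f 3 8 7
f 7 6 5
f 8 6 7
f 10 9 13
f 10 13 11
f 11 13 14
f 11 14 12
f 13 9 15
f 13 15 14
f 14 15 16
f 14 16 12
f 15 9 17
f 15 17 16
f 16 17 18
f 16 18 12
f 17 9 19
f 17 19 18
f 18 19 20
f 18 20 12
f 19 9 21
f 19 21 20
f 20 21 22
f 20 22 12
f 21 9 23
f 21 23 22
f 22 23 24
f 22 24 12
f 23 9 25
f 23 25 24
f 24 25 26
f 24 26 12
f 25 9 27
f 25 27 26
f 26 27 28
f 26 28 12
f 27 9 10
f 27 10 28
f 28 10 11
f 28 11 12
f 29 40 34
f 29 34 30
f 29 30 36
f 29 36 39
f 29 39 40
f 30 34 38
f 34 40 33
f 40 39 31
f 39 36 35
f 36 30 37
f 32 38 33
f 32 33 31
f 32 31 35
f 32 35 37
f 32 37 38
f 33 38 34
f 31 33 40
f 35 31 39
f 37 35 36
f 38 37 30



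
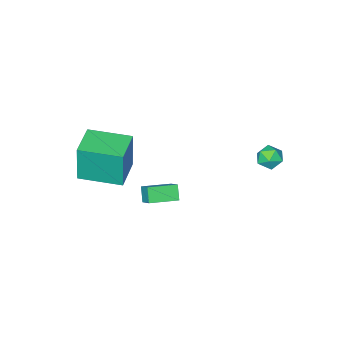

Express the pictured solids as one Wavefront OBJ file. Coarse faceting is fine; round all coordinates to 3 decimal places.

v -3.737 2.312 -1.715
v -3.304 2.87 -1.824
v -2.856 1.59 -1.916
v -2.423 2.148 -2.025
v -2.674 2.013 -1.369
v -3.219 2.459 -1.245
v -2.941 2.001 -2.495
v -3.486 2.447 -2.371
v -2.812 2.678 -2.306
v -2.647 2.685 -1.61
v -3.513 1.775 -2.13
v -3.348 1.782 -1.434
v 0.737 -0.129 -4.577
v 0.46 -0.602 -3.914
v 0.928 0.614 -3.966
v 0.65 0.141 -3.304
v 2.09 -0.641 -4.376
v 1.812 -1.114 -3.714
v 2.28 0.102 -3.766
v 2.003 -0.371 -3.103
v 2.657 -4.133 -3.242
v 2.65 -4.09 -1.122
v 1.31 -2.419 -3.281
v 1.303 -2.376 -1.161
v 4.017 -3.064 -3.259
v 4.01 -3.021 -1.139
v 2.67 -1.35 -3.298
v 2.663 -1.307 -1.178
f 1 12 6
f 1 6 2
f 1 2 8
f 1 8 11
f 1 11 12
f 2 6 10
f 6 12 5
f 12 11 3
f 11 8 7
f 8 2 9
f 4 10 5
f 4 5 3
f 4 3 7
f 4 7 9
f 4 9 10
f 5 10 6
f 3 5 12
f 7 3 11
f 9 7 8
f 10 9 2
f 14 16 13
f 17 14 13
f 13 16 15
f 15 17 13
f 14 20 16
f 18 14 17
f 18 20 14
f 16 20 15
f 19 17 15
f 15 20 19
f 19 18 17
f 20 18 19
f 22 24 21
f 25 22 21
f 21 24 23
f 23 25 21
f 22 28 24
f 26 22 25
f 26 28 22
f 24 28 23
f 27 25 23
f 23 28 27
f 27 26 25
f 28 26 27



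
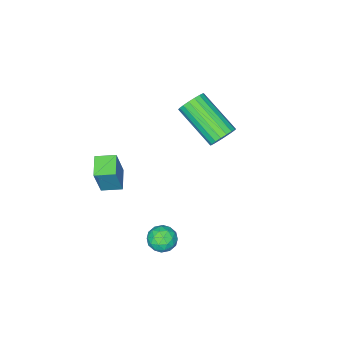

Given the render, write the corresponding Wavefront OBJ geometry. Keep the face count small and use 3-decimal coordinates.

v 1.737 0.365 0.382
v 2.338 0.575 0.24
v 1.882 -0.475 -0.24
v 2.483 -0.265 -0.382
v 2.346 -0.48 0.218
v 2.256 0.039 0.602
v 1.964 0.061 -0.602
v 1.874 0.58 -0.218
v 2.478 0.386 -0.369
v 2.714 0.052 0.139
v 1.506 0.048 -0.139
v 1.742 -0.286 0.369
v 2.025 0.544 0.365
v 2.195 -0.444 -0.365
v 2.115 -0.57 -0.012
v 2.468 -0.447 -0.096
v 1.977 0.229 0.578
v 2.33 0.352 0.495
v 2.335 -0.268 0.482
v 1.89 -0.252 -0.495
v 2.243 -0.129 -0.578
v 1.752 0.547 0.096
v 2.105 0.67 0.012
v 1.885 0.368 -0.482
v 2.46 0.556 -0.076
v 2.545 0.062 -0.441
v 2.24 0.254 -0.571
v 2.187 0.559 -0.345
v 2.599 0.36 0.222
v 2.684 -0.134 -0.143
v 2.604 -0.26 0.21
v 2.551 0.045 0.435
v 2.681 0.249 -0.135
v 1.536 0.234 0.143
v 1.621 -0.26 -0.222
v 1.669 0.055 -0.435
v 1.616 0.36 -0.21
v 1.675 0.038 0.441
v 1.76 -0.456 0.076
v 2.033 -0.459 0.345
v 1.98 -0.154 0.571
v 1.539 -0.149 0.135
v -3.37 -2.064 1.241
v -2.777 -2.21 0.991
v -2.757 -4.082 2.128
v -3.35 -3.936 2.379
v -2.71 -2.061 1.235
v -2.69 -3.932 2.372
v -2.774 -1.913 1.481
v -2.754 -3.784 2.618
v -2.956 -1.794 1.679
v -2.936 -3.666 2.816
v -3.22 -1.729 1.79
v -3.2 -3.601 2.927
v -3.513 -1.731 1.793
v -3.493 -3.602 2.93
v -3.779 -1.798 1.686
v -3.759 -3.67 2.823
v -3.963 -1.918 1.492
v -3.943 -3.79 2.629
v -4.03 -2.068 1.248
v -4.01 -3.939 2.385
v -3.966 -2.216 1.002
v -3.946 -4.087 2.139
v -3.784 -2.334 0.804
v -3.764 -4.206 1.941
v -3.52 -2.399 0.693
v -3.5 -4.271 1.83
v -3.227 -2.398 0.69
v -3.207 -4.269 1.827
v -2.961 -2.33 0.797
v -2.941 -4.202 1.934
v 0.341 -4.097 0.132
v 0.829 -3.953 1.617
v 1.024 -3.398 -0.161
v 1.511 -3.253 1.325
v 0.949 -4.747 -0.005
v 1.436 -4.602 1.481
v 1.631 -4.047 -0.297
v 2.119 -3.903 1.188
f 1 38 17
f 38 12 41
f 17 41 6
f 38 41 17
f 1 17 13
f 17 6 18
f 13 18 2
f 17 18 13
f 1 13 22
f 13 2 23
f 22 23 8
f 13 23 22
f 1 22 34
f 22 8 37
f 34 37 11
f 22 37 34
f 1 34 38
f 34 11 42
f 38 42 12
f 34 42 38
f 2 18 29
f 18 6 32
f 29 32 10
f 18 32 29
f 6 41 19
f 41 12 40
f 19 40 5
f 41 40 19
f 12 42 39
f 42 11 35
f 39 35 3
f 42 35 39
f 11 37 36
f 37 8 24
f 36 24 7
f 37 24 36
f 8 23 28
f 23 2 25
f 28 25 9
f 23 25 28
f 4 30 16
f 30 10 31
f 16 31 5
f 30 31 16
f 4 16 14
f 16 5 15
f 14 15 3
f 16 15 14
f 4 14 21
f 14 3 20
f 21 20 7
f 14 20 21
f 4 21 26
f 21 7 27
f 26 27 9
f 21 27 26
f 4 26 30
f 26 9 33
f 30 33 10
f 26 33 30
f 5 31 19
f 31 10 32
f 19 32 6
f 31 32 19
f 3 15 39
f 15 5 40
f 39 40 12
f 15 40 39
f 7 20 36
f 20 3 35
f 36 35 11
f 20 35 36
f 9 27 28
f 27 7 24
f 28 24 8
f 27 24 28
f 10 33 29
f 33 9 25
f 29 25 2
f 33 25 29
f 44 43 47
f 44 47 45
f 45 47 48
f 45 48 46
f 47 43 49
f 47 49 48
f 48 49 50
f 48 50 46
f 49 43 51
f 49 51 50
f 50 51 52
f 50 52 46
f 51 43 53
f 51 53 52
f 52 53 54
f 52 54 46
f 53 43 55
f 53 55 54
f 54 55 56
f 54 56 46
f 55 43 57
f 55 57 56
f 56 57 58
f 56 58 46
f 57 43 59
f 57 59 58
f 58 59 60
f 58 60 46
f 59 43 61
f 59 61 60
f 60 61 62
f 60 62 46
f 61 43 63
f 61 63 62
f 62 63 64
f 62 64 46
f 63 43 65
f 63 65 64
f 64 65 66
f 64 66 46
f 65 43 67
f 65 67 66
f 66 67 68
f 66 68 46
f 67 43 69
f 67 69 68
f 68 69 70
f 68 70 46
f 69 43 71
f 69 71 70
f 70 71 72
f 70 72 46
f 71 43 44
f 71 44 72
f 72 44 45
f 72 45 46
f 74 76 73
f 77 74 73
f 73 76 75
f 75 77 73
f 74 80 76
f 78 74 77
f 78 80 74
f 76 80 75
f 79 77 75
f 75 80 79
f 79 78 77
f 80 78 79



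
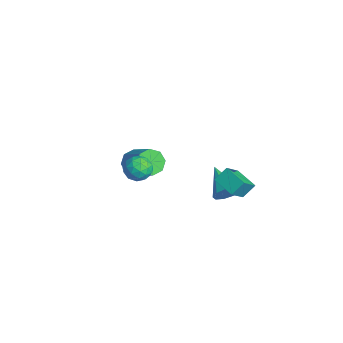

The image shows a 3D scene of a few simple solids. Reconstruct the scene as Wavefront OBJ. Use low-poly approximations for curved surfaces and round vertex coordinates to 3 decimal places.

v 2.783 -2.787 4.19
v 3.51 -2.566 3.781
v 3.13 -4.134 4.079
v 3.857 -3.913 3.67
v 3.761 -3.73 4.508
v 3.546 -2.898 4.576
v 3.094 -3.802 3.284
v 2.879 -2.97 3.352
v 3.702 -3.194 3.221
v 4.114 -3.149 3.977
v 2.526 -3.551 3.883
v 2.938 -3.506 4.639
v 3.116 -2.558 3.995
v 3.524 -4.142 3.865
v 3.468 -4.034 4.357
v 3.894 -3.904 4.117
v 3.137 -2.753 4.462
v 3.564 -2.624 4.222
v 3.712 -3.308 4.649
v 3.076 -4.076 3.638
v 3.503 -3.947 3.398
v 2.746 -2.796 3.743
v 3.172 -2.666 3.503
v 2.928 -3.392 3.211
v 3.656 -2.797 3.426
v 3.86 -3.589 3.361
v 3.411 -3.524 3.134
v 3.285 -3.034 3.174
v 3.898 -2.771 3.87
v 4.102 -3.563 3.805
v 4.046 -3.456 4.297
v 3.919 -2.966 4.337
v 4.011 -3.14 3.541
v 2.538 -3.137 4.055
v 2.742 -3.929 3.99
v 2.721 -3.734 3.523
v 2.594 -3.244 3.563
v 2.78 -3.111 4.499
v 2.984 -3.903 4.434
v 3.355 -3.666 4.686
v 3.229 -3.176 4.726
v 2.629 -3.56 4.319
v 0.893 1.895 -0.542
v 0.789 2.667 0.192
v 0.163 2.863 -1.662
v 0.059 3.634 -0.928
v 2.221 2.446 -0.932
v 2.117 3.217 -0.198
v 1.491 3.413 -2.052
v 1.387 4.185 -1.318
v -4.424 -1.063 -2.522
v -4.08 -0.494 -3.158
v -2.373 -0.068 -1.854
v -2.716 -0.637 -1.218
v -4.508 -0.165 -2.705
v -2.801 0.261 -1.401
v -4.886 -0.363 -2.145
v -3.179 0.063 -0.841
v -4.994 -0.97 -1.806
v -3.286 -0.545 -0.502
v -4.767 -1.632 -1.886
v -3.06 -1.206 -0.582
v -4.339 -1.961 -2.339
v -2.632 -1.535 -1.035
v -3.961 -1.763 -2.899
v -2.254 -1.337 -1.595
v -3.854 -1.155 -3.238
v -2.146 -0.73 -1.934
v -1.079 3.451 -3.895
v -0.705 3.196 -3.117
v -3.001 3.349 -3.005
v -0.748 3.81 -3.139
v -0.946 4.255 -3.515
v -1.206 4.325 -4.069
v -1.407 3.985 -4.541
v -1.455 3.395 -4.711
v -1.327 2.831 -4.5
v -1.083 2.557 -4.005
v -0.838 2.701 -3.459
f 1 38 17
f 38 12 41
f 17 41 6
f 38 41 17
f 1 17 13
f 17 6 18
f 13 18 2
f 17 18 13
f 1 13 22
f 13 2 23
f 22 23 8
f 13 23 22
f 1 22 34
f 22 8 37
f 34 37 11
f 22 37 34
f 1 34 38
f 34 11 42
f 38 42 12
f 34 42 38
f 2 18 29
f 18 6 32
f 29 32 10
f 18 32 29
f 6 41 19
f 41 12 40
f 19 40 5
f 41 40 19
f 12 42 39
f 42 11 35
f 39 35 3
f 42 35 39
f 11 37 36
f 37 8 24
f 36 24 7
f 37 24 36
f 8 23 28
f 23 2 25
f 28 25 9
f 23 25 28
f 4 30 16
f 30 10 31
f 16 31 5
f 30 31 16
f 4 16 14
f 16 5 15
f 14 15 3
f 16 15 14
f 4 14 21
f 14 3 20
f 21 20 7
f 14 20 21
f 4 21 26
f 21 7 27
f 26 27 9
f 21 27 26
f 4 26 30
f 26 9 33
f 30 33 10
f 26 33 30
f 5 31 19
f 31 10 32
f 19 32 6
f 31 32 19
f 3 15 39
f 15 5 40
f 39 40 12
f 15 40 39
f 7 20 36
f 20 3 35
f 36 35 11
f 20 35 36
f 9 27 28
f 27 7 24
f 28 24 8
f 27 24 28
f 10 33 29
f 33 9 25
f 29 25 2
f 33 25 29
f 44 46 43
f 47 44 43
f 43 46 45
f 45 47 43
f 44 50 46
f 48 44 47
f 48 50 44
f 46 50 45
f 49 47 45
f 45 50 49
f 49 48 47
f 50 48 49
f 52 51 55
f 52 55 53
f 53 55 56
f 53 56 54
f 55 51 57
f 55 57 56
f 56 57 58
f 56 58 54
f 57 51 59
f 57 59 58
f 58 59 60
f 58 60 54
f 59 51 61
f 59 61 60
f 60 61 62
f 60 62 54
f 61 51 63
f 61 63 62
f 62 63 64
f 62 64 54
f 63 51 65
f 63 65 64
f 64 65 66
f 64 66 54
f 65 51 67
f 65 67 66
f 66 67 68
f 66 68 54
f 67 51 52
f 67 52 68
f 68 52 53
f 68 53 54
f 70 69 72
f 70 72 71
f 72 69 73
f 72 73 71
f 73 69 74
f 73 74 71
f 74 69 75
f 74 75 71
f 75 69 76
f 75 76 71
f 76 69 77
f 76 77 71
f 77 69 78
f 77 78 71
f 78 69 79
f 78 79 71
f 79 69 70
f 79 70 71



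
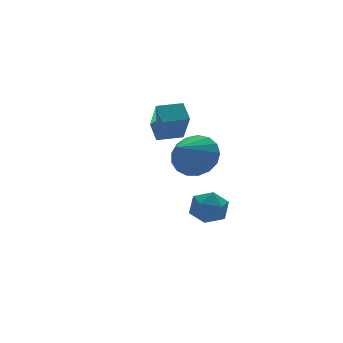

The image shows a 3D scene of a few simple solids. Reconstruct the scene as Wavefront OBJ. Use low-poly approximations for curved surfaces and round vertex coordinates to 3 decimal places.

v 0.804 1.437 1.169
v 0.613 0.487 2.603
v 0.934 2.289 1.751
v 0.743 1.339 3.185
v 1.977 1.241 1.195
v 1.786 0.291 2.629
v 2.107 2.093 1.777
v 1.916 1.143 3.211
v 0.013 -3.583 2.307
v 0.702 -4.339 2.583
v -1.253 -4.377 3.293
v 0.76 -3.985 2.942
v 0.646 -3.539 3.155
v 0.388 -3.103 3.174
v 0.043 -2.777 2.994
v -0.309 -2.636 2.657
v -0.587 -2.712 2.239
v -0.728 -2.987 1.837
v -0.699 -3.399 1.543
v -0.507 -3.854 1.423
v -0.196 -4.246 1.506
v 0.162 -4.486 1.772
v 0.487 -4.52 2.161
v 0.931 -1.932 -1.474
v 1.547 -2.052 -0.824
v 0.653 -3.368 -1.476
v 1.269 -3.488 -0.826
v 0.497 -3.054 -0.643
v 0.669 -2.167 -0.641
v 1.531 -3.253 -1.659
v 1.703 -2.366 -1.657
v 1.918 -2.869 -0.938
v 1.279 -2.746 -0.31
v 0.921 -2.674 -1.99
v 0.282 -2.551 -1.362
f 2 4 1
f 5 2 1
f 1 4 3
f 3 5 1
f 2 8 4
f 6 2 5
f 6 8 2
f 4 8 3
f 7 5 3
f 3 8 7
f 7 6 5
f 8 6 7
f 10 9 12
f 10 12 11
f 12 9 13
f 12 13 11
f 13 9 14
f 13 14 11
f 14 9 15
f 14 15 11
f 15 9 16
f 15 16 11
f 16 9 17
f 16 17 11
f 17 9 18
f 17 18 11
f 18 9 19
f 18 19 11
f 19 9 20
f 19 20 11
f 20 9 21
f 20 21 11
f 21 9 22
f 21 22 11
f 22 9 23
f 22 23 11
f 23 9 10
f 23 10 11
f 24 35 29
f 24 29 25
f 24 25 31
f 24 31 34
f 24 34 35
f 25 29 33
f 29 35 28
f 35 34 26
f 34 31 30
f 31 25 32
f 27 33 28
f 27 28 26
f 27 26 30
f 27 30 32
f 27 32 33
f 28 33 29
f 26 28 35
f 30 26 34
f 32 30 31
f 33 32 25



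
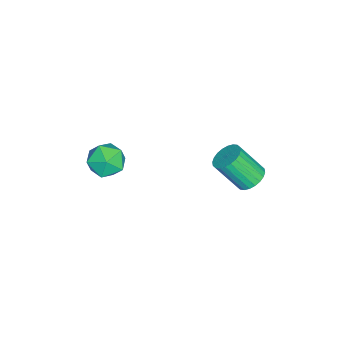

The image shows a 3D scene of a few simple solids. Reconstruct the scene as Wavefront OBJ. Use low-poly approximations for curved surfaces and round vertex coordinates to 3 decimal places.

v -2.027 -0.951 -2.528
v -1.117 -0.771 -2.341
v -1.803 -2.429 -2.199
v -0.893 -2.249 -2.012
v -1.567 -1.921 -1.436
v -1.706 -1.007 -1.639
v -1.214 -2.193 -2.901
v -1.353 -1.279 -3.104
v -0.614 -1.539 -2.572
v -0.833 -1.37 -1.667
v -2.087 -1.83 -2.873
v -2.306 -1.661 -1.968
v -3.925 3.99 -4.487
v -3.524 3.514 -4.887
v -3.414 2.453 -3.513
v -3.815 2.93 -3.113
v -3.318 3.681 -4.775
v -3.208 2.62 -3.4
v -3.203 3.895 -4.619
v -3.093 2.834 -3.244
v -3.198 4.124 -4.443
v -3.088 3.063 -3.068
v -3.305 4.332 -4.273
v -3.195 3.271 -2.899
v -3.505 4.489 -4.137
v -3.395 3.428 -2.762
v -3.769 4.569 -4.053
v -3.659 3.508 -2.678
v -4.058 4.562 -4.036
v -3.948 3.501 -2.661
v -4.326 4.467 -4.087
v -4.216 3.406 -2.713
v -4.532 4.3 -4.2
v -4.422 3.239 -2.825
v -4.647 4.086 -4.356
v -4.537 3.025 -2.981
v -4.652 3.857 -4.532
v -4.542 2.796 -3.157
v -4.545 3.649 -4.701
v -4.435 2.588 -3.327
v -4.345 3.492 -4.838
v -4.235 2.431 -3.463
v -4.081 3.412 -4.922
v -3.971 2.351 -3.547
v -3.792 3.419 -4.939
v -3.682 2.358 -3.564
f 1 12 6
f 1 6 2
f 1 2 8
f 1 8 11
f 1 11 12
f 2 6 10
f 6 12 5
f 12 11 3
f 11 8 7
f 8 2 9
f 4 10 5
f 4 5 3
f 4 3 7
f 4 7 9
f 4 9 10
f 5 10 6
f 3 5 12
f 7 3 11
f 9 7 8
f 10 9 2
f 14 13 17
f 14 17 15
f 15 17 18
f 15 18 16
f 17 13 19
f 17 19 18
f 18 19 20
f 18 20 16
f 19 13 21
f 19 21 20
f 20 21 22
f 20 22 16
f 21 13 23
f 21 23 22
f 22 23 24
f 22 24 16
f 23 13 25
f 23 25 24
f 24 25 26
f 24 26 16
f 25 13 27
f 25 27 26
f 26 27 28
f 26 28 16
f 27 13 29
f 27 29 28
f 28 29 30
f 28 30 16
f 29 13 31
f 29 31 30
f 30 31 32
f 30 32 16
f 31 13 33
f 31 33 32
f 32 33 34
f 32 34 16
f 33 13 35
f 33 35 34
f 34 35 36
f 34 36 16
f 35 13 37
f 35 37 36
f 36 37 38
f 36 38 16
f 37 13 39
f 37 39 38
f 38 39 40
f 38 40 16
f 39 13 41
f 39 41 40
f 40 41 42
f 40 42 16
f 41 13 43
f 41 43 42
f 42 43 44
f 42 44 16
f 43 13 45
f 43 45 44
f 44 45 46
f 44 46 16
f 45 13 14
f 45 14 46
f 46 14 15
f 46 15 16



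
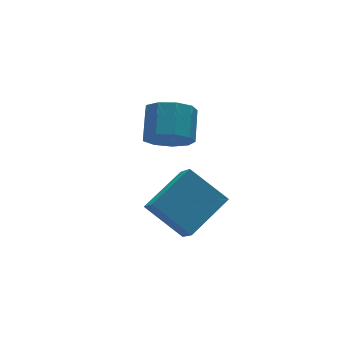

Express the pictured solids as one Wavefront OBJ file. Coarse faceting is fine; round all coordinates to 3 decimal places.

v 2.355 0.945 -2.877
v 2.698 1.309 -3.614
v 3.308 2.219 -2.879
v 2.965 1.855 -2.143
v 2.161 1.565 -3.485
v 2.771 2.476 -2.75
v 1.714 1.531 -3.073
v 2.325 2.442 -2.338
v 1.568 1.223 -2.569
v 2.178 2.134 -1.834
v 1.789 0.784 -2.209
v 2.4 1.695 -1.474
v 2.275 0.421 -2.162
v 2.886 1.332 -1.427
v 2.799 0.302 -2.45
v 3.409 1.213 -1.715
v 3.114 0.484 -2.938
v 3.725 1.395 -2.203
v 3.074 0.882 -3.397
v 3.685 1.793 -2.663
v 0.95 -2.971 -4.124
v 0.185 -1.818 -3.136
v 1.121 -2.114 -4.99
v 0.356 -0.962 -4.002
v 2.564 -2.538 -3.378
v 1.799 -1.386 -2.39
v 2.735 -1.682 -4.244
v 1.97 -0.529 -3.256
f 2 1 5
f 2 5 3
f 3 5 6
f 3 6 4
f 5 1 7
f 5 7 6
f 6 7 8
f 6 8 4
f 7 1 9
f 7 9 8
f 8 9 10
f 8 10 4
f 9 1 11
f 9 11 10
f 10 11 12
f 10 12 4
f 11 1 13
f 11 13 12
f 12 13 14
f 12 14 4
f 13 1 15
f 13 15 14
f 14 15 16
f 14 16 4
f 15 1 17
f 15 17 16
f 16 17 18
f 16 18 4
f 17 1 19
f 17 19 18
f 18 19 20
f 18 20 4
f 19 1 2
f 19 2 20
f 20 2 3
f 20 3 4
f 22 24 21
f 25 22 21
f 21 24 23
f 23 25 21
f 22 28 24
f 26 22 25
f 26 28 22
f 24 28 23
f 27 25 23
f 23 28 27
f 27 26 25
f 28 26 27



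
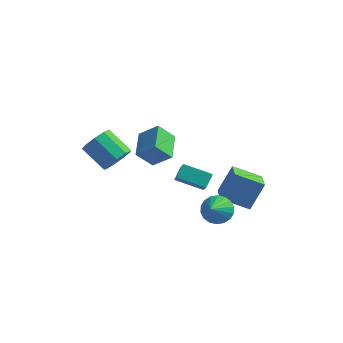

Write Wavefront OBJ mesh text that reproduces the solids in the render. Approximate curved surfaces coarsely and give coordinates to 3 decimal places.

v -1.034 2.883 -1.442
v -0.484 1.973 -0.398
v -0.958 3.684 -0.784
v -0.409 2.775 0.26
v 0.709 3.225 -2.06
v 1.258 2.316 -1.016
v 0.784 4.027 -1.402
v 1.334 3.117 -0.358
v 3.933 2.615 -2.341
v 2.255 2.049 -1.525
v 3.189 4.061 -2.869
v 1.511 3.495 -2.053
v 4.469 3.525 -0.607
v 2.791 2.959 0.209
v 3.725 4.971 -1.135
v 2.047 4.405 -0.319
v 2.445 1.192 -1.809
v 3.072 0.728 -2.451
v 2.575 -0.152 -0.711
v 3.352 0.966 -2.193
v 3.453 1.249 -1.858
v 3.354 1.52 -1.514
v 3.075 1.727 -1.228
v 2.672 1.828 -1.057
v 2.223 1.802 -1.035
v 1.819 1.656 -1.167
v 1.539 1.418 -1.425
v 1.438 1.135 -1.76
v 1.537 0.864 -2.104
v 1.816 0.657 -2.39
v 2.219 0.556 -2.56
v 2.667 0.581 -2.582
v -1.954 -0.479 2.884
v -0.794 -0.325 3.839
v -2.558 1.264 3.338
v -1.398 1.418 4.292
v -1.142 0.082 1.808
v 0.018 0.236 2.762
v -1.746 1.825 2.261
v -0.586 1.979 3.216
v -3.119 -0.432 2.014
v -2.548 -0.535 2.877
v -4.13 -0.151 3.969
v -4.701 -0.048 3.106
v -2.536 0.141 2.657
v -4.118 0.526 3.749
v -2.797 0.549 2.135
v -4.379 0.933 3.227
v -3.209 0.498 1.557
v -4.79 0.882 2.649
v -3.578 0.012 1.193
v -5.16 0.396 2.285
v -3.733 -0.683 1.213
v -5.315 -0.298 2.305
v -3.601 -1.259 1.608
v -5.182 -0.875 2.7
v -3.243 -1.449 2.192
v -4.825 -1.065 3.284
v -2.827 -1.163 2.694
v -4.409 -0.779 3.786
f 2 4 1
f 5 2 1
f 1 4 3
f 3 5 1
f 2 8 4
f 6 2 5
f 6 8 2
f 4 8 3
f 7 5 3
f 3 8 7
f 7 6 5
f 8 6 7
f 10 12 9
f 13 10 9
f 9 12 11
f 11 13 9
f 10 16 12
f 14 10 13
f 14 16 10
f 12 16 11
f 15 13 11
f 11 16 15
f 15 14 13
f 16 14 15
f 18 17 20
f 18 20 19
f 20 17 21
f 20 21 19
f 21 17 22
f 21 22 19
f 22 17 23
f 22 23 19
f 23 17 24
f 23 24 19
f 24 17 25
f 24 25 19
f 25 17 26
f 25 26 19
f 26 17 27
f 26 27 19
f 27 17 28
f 27 28 19
f 28 17 29
f 28 29 19
f 29 17 30
f 29 30 19
f 30 17 31
f 30 31 19
f 31 17 32
f 31 32 19
f 32 17 18
f 32 18 19
f 34 36 33
f 37 34 33
f 33 36 35
f 35 37 33
f 34 40 36
f 38 34 37
f 38 40 34
f 36 40 35
f 39 37 35
f 35 40 39
f 39 38 37
f 40 38 39
f 42 41 45
f 42 45 43
f 43 45 46
f 43 46 44
f 45 41 47
f 45 47 46
f 46 47 48
f 46 48 44
f 47 41 49
f 47 49 48
f 48 49 50
f 48 50 44
f 49 41 51
f 49 51 50
f 50 51 52
f 50 52 44
f 51 41 53
f 51 53 52
f 52 53 54
f 52 54 44
f 53 41 55
f 53 55 54
f 54 55 56
f 54 56 44
f 55 41 57
f 55 57 56
f 56 57 58
f 56 58 44
f 57 41 59
f 57 59 58
f 58 59 60
f 58 60 44
f 59 41 42
f 59 42 60
f 60 42 43
f 60 43 44



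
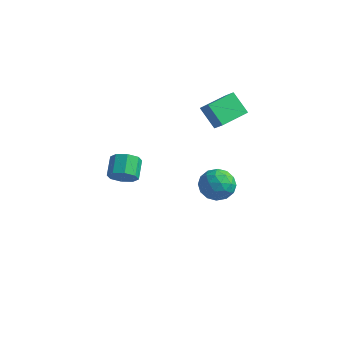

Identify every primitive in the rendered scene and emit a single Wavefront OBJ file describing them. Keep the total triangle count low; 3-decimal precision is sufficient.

v -2.193 -3.58 0.763
v -1.487 -3.48 1.126
v -1.961 -2.58 1.8
v -2.667 -2.68 1.437
v -1.544 -3.134 0.624
v -2.018 -2.234 1.298
v -1.98 -3.05 0.204
v -2.454 -2.149 0.877
v -2.542 -3.276 0.111
v -3.016 -2.376 0.784
v -2.899 -3.68 0.4
v -3.373 -2.78 1.074
v -2.842 -4.026 0.902
v -3.316 -3.126 1.576
v -2.406 -4.111 1.323
v -2.88 -3.21 1.996
v -1.844 -3.884 1.416
v -2.318 -2.984 2.089
v -1.348 3.489 -2.471
v -0.294 3.367 -2.625
v -1.666 2.413 -3.795
v -0.612 2.291 -3.949
v -1.077 1.884 -3.072
v -0.88 2.549 -2.254
v -1.08 3.231 -4.166
v -0.883 3.896 -3.348
v -0.128 3.207 -3.673
v -0.126 2.374 -2.996
v -1.834 3.406 -3.424
v -1.832 2.573 -2.747
v -0.793 3.522 -2.432
v -1.167 2.258 -3.988
v -1.441 2.019 -3.473
v -0.821 1.946 -3.563
v -1.138 3.042 -2.214
v -0.518 2.97 -2.304
v -0.978 2.098 -2.567
v -1.442 2.81 -4.116
v -0.822 2.738 -4.206
v -1.139 3.834 -2.857
v -0.519 3.761 -2.947
v -0.982 3.682 -3.853
v -0.076 3.356 -3.138
v -0.263 2.724 -3.916
v -0.538 3.277 -4.044
v -0.422 3.667 -3.563
v -0.075 2.867 -2.741
v -0.262 2.235 -3.519
v -0.535 1.996 -3.003
v -0.419 2.387 -2.522
v 0.023 2.773 -3.356
v -1.698 3.545 -2.901
v -1.885 2.913 -3.679
v -1.541 3.393 -3.898
v -1.425 3.784 -3.417
v -1.697 3.056 -2.504
v -1.884 2.424 -3.282
v -1.538 2.113 -2.857
v -1.422 2.503 -2.376
v -1.983 3.007 -3.064
v -1 2.602 1.401
v -2 2.72 2.486
v -0.608 4.33 1.575
v -1.607 4.447 2.66
v -0.353 2.393 2.02
v -1.352 2.51 3.105
v 0.04 4.12 2.194
v -0.96 4.238 3.279
f 2 1 5
f 2 5 3
f 3 5 6
f 3 6 4
f 5 1 7
f 5 7 6
f 6 7 8
f 6 8 4
f 7 1 9
f 7 9 8
f 8 9 10
f 8 10 4
f 9 1 11
f 9 11 10
f 10 11 12
f 10 12 4
f 11 1 13
f 11 13 12
f 12 13 14
f 12 14 4
f 13 1 15
f 13 15 14
f 14 15 16
f 14 16 4
f 15 1 17
f 15 17 16
f 16 17 18
f 16 18 4
f 17 1 2
f 17 2 18
f 18 2 3
f 18 3 4
f 19 56 35
f 56 30 59
f 35 59 24
f 56 59 35
f 19 35 31
f 35 24 36
f 31 36 20
f 35 36 31
f 19 31 40
f 31 20 41
f 40 41 26
f 31 41 40
f 19 40 52
f 40 26 55
f 52 55 29
f 40 55 52
f 19 52 56
f 52 29 60
f 56 60 30
f 52 60 56
f 20 36 47
f 36 24 50
f 47 50 28
f 36 50 47
f 24 59 37
f 59 30 58
f 37 58 23
f 59 58 37
f 30 60 57
f 60 29 53
f 57 53 21
f 60 53 57
f 29 55 54
f 55 26 42
f 54 42 25
f 55 42 54
f 26 41 46
f 41 20 43
f 46 43 27
f 41 43 46
f 22 48 34
f 48 28 49
f 34 49 23
f 48 49 34
f 22 34 32
f 34 23 33
f 32 33 21
f 34 33 32
f 22 32 39
f 32 21 38
f 39 38 25
f 32 38 39
f 22 39 44
f 39 25 45
f 44 45 27
f 39 45 44
f 22 44 48
f 44 27 51
f 48 51 28
f 44 51 48
f 23 49 37
f 49 28 50
f 37 50 24
f 49 50 37
f 21 33 57
f 33 23 58
f 57 58 30
f 33 58 57
f 25 38 54
f 38 21 53
f 54 53 29
f 38 53 54
f 27 45 46
f 45 25 42
f 46 42 26
f 45 42 46
f 28 51 47
f 51 27 43
f 47 43 20
f 51 43 47
f 62 64 61
f 65 62 61
f 61 64 63
f 63 65 61
f 62 68 64
f 66 62 65
f 66 68 62
f 64 68 63
f 67 65 63
f 63 68 67
f 67 66 65
f 68 66 67

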